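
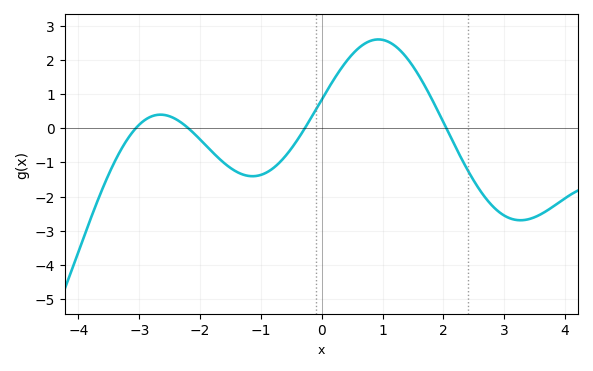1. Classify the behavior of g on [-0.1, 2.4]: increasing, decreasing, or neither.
neither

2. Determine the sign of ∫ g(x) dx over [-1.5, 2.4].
positive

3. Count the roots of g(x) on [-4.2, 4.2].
4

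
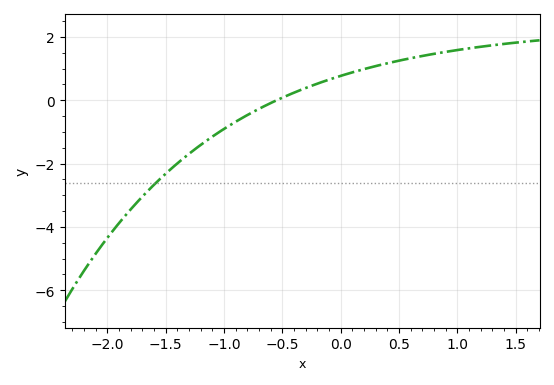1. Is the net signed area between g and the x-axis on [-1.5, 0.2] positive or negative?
negative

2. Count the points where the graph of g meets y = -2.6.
1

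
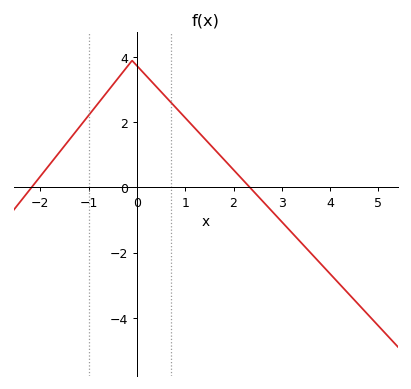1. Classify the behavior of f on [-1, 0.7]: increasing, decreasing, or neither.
neither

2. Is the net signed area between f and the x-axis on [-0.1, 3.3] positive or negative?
positive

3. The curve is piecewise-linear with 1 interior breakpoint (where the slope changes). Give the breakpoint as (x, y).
(-0.1, 3.9)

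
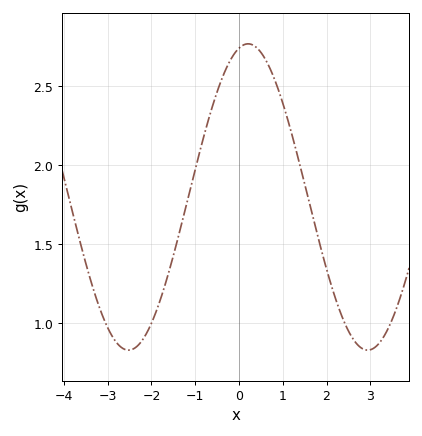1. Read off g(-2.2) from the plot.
0.9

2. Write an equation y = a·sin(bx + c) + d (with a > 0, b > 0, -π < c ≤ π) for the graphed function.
y = 0.97sin(1.1x + 1.3) + 1.8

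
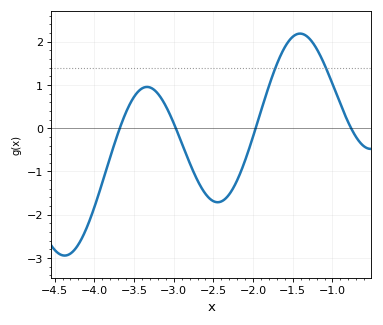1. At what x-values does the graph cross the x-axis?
-3.7, -3, -2, -0.8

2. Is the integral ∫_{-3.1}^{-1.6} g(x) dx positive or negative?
negative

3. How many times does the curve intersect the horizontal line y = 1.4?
2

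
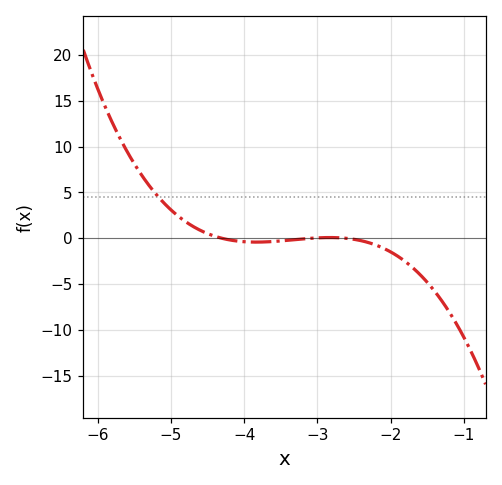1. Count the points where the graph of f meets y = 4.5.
1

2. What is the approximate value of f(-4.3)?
0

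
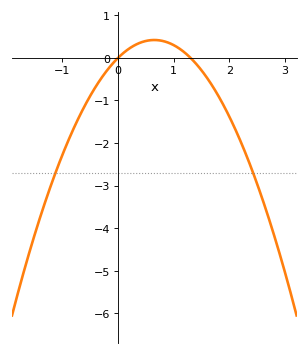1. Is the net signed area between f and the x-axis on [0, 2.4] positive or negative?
negative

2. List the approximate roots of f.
0, 1.3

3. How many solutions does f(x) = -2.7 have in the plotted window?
2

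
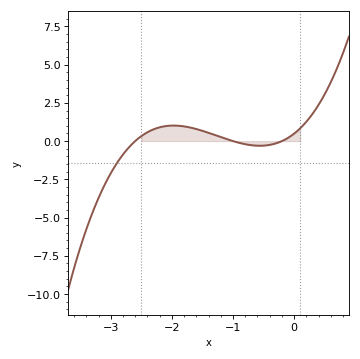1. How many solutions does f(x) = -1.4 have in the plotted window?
1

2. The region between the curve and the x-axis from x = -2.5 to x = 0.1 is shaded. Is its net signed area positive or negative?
positive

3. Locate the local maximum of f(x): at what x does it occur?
-2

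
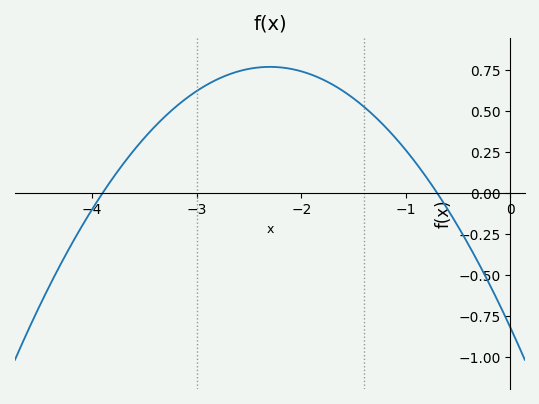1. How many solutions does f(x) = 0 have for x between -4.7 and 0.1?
2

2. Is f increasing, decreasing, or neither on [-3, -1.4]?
neither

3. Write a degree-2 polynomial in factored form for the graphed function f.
y = -0.3(x + 3.9)(x + 0.7)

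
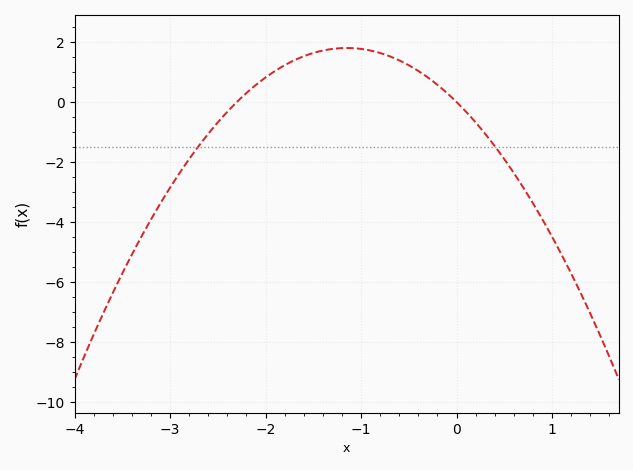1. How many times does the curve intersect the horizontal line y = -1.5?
2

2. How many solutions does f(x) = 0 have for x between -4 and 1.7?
2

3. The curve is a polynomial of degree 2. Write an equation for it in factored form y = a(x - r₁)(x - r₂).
y = -1.36(x + 2.3)(x - 0)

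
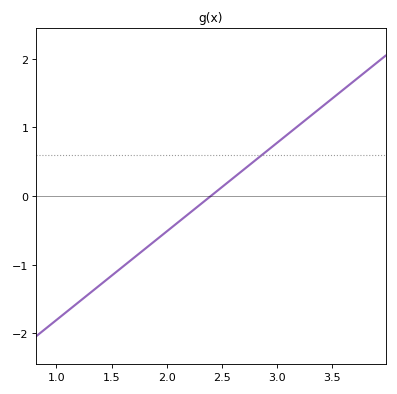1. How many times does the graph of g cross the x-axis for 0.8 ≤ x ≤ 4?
1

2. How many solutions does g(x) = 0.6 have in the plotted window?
1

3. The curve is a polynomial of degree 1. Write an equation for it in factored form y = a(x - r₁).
y = 1.29(x - 2.4)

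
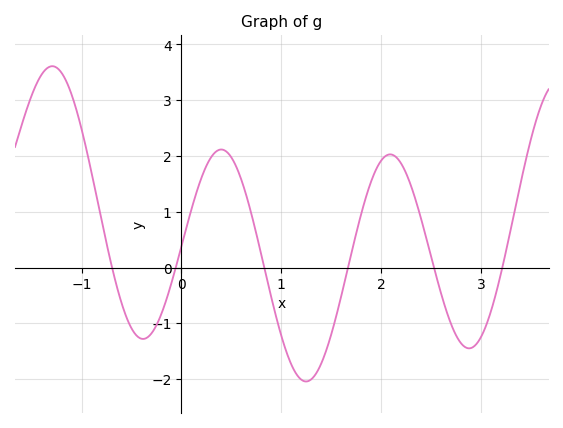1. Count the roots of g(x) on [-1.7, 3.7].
6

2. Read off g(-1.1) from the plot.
3.1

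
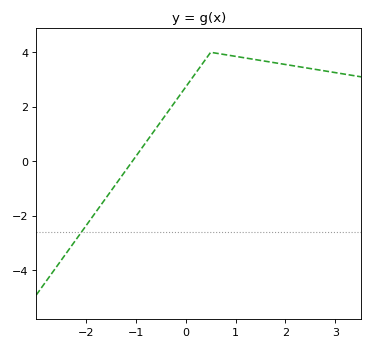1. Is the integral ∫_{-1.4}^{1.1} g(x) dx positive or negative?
positive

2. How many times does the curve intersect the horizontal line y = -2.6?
1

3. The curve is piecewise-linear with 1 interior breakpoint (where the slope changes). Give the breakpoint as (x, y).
(0.5, 4)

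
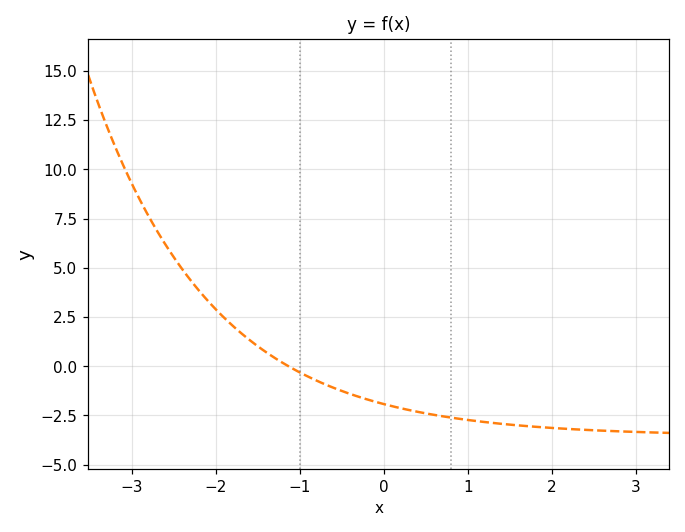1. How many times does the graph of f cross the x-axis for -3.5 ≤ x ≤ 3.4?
1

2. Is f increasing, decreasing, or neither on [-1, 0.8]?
decreasing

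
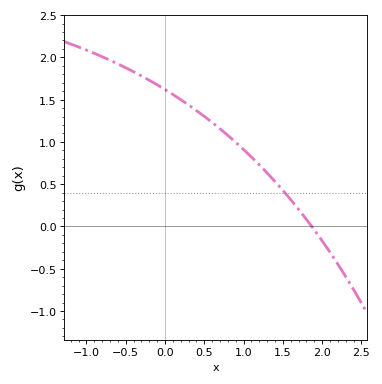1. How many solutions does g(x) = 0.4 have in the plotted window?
1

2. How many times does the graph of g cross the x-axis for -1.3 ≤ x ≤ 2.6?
1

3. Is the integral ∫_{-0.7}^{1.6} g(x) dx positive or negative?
positive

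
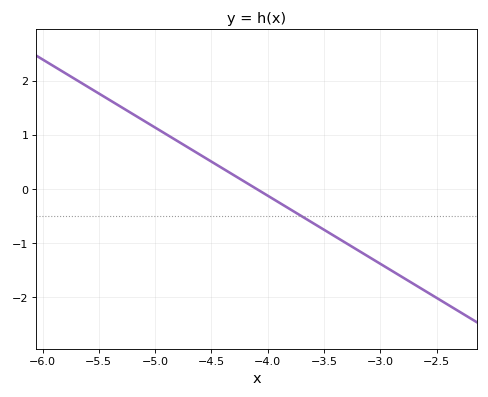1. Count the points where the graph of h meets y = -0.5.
1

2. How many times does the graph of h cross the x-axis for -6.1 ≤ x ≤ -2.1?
1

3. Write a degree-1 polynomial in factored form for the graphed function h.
y = -1.26(x + 4.1)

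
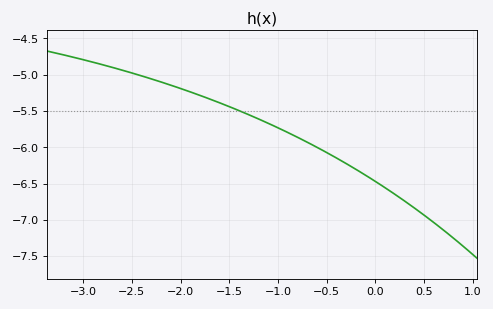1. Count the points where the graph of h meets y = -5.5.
1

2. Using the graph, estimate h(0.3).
-6.74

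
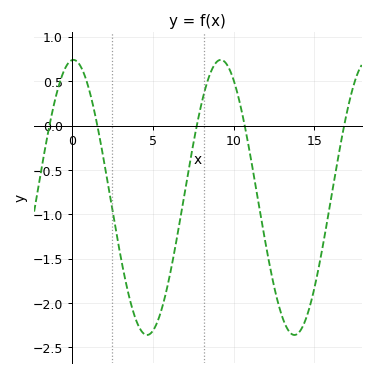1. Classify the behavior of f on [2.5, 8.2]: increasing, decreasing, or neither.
neither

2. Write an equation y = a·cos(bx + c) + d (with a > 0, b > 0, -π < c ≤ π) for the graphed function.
y = 1.55cos(0.69x - 0.07) - 0.81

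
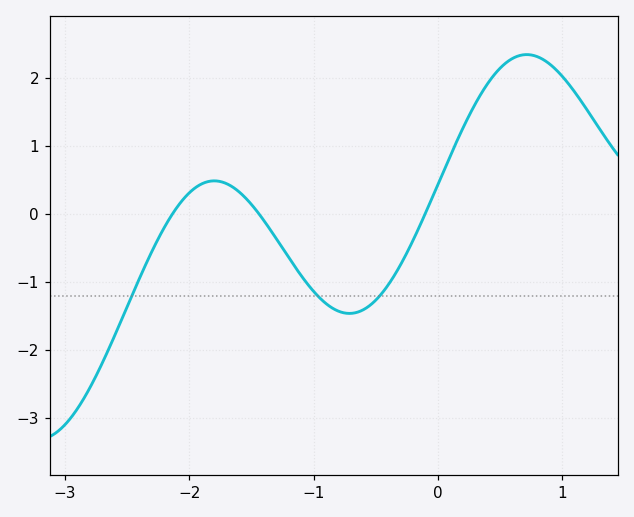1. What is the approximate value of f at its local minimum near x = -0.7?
-1.5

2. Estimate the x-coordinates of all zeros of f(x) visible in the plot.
-2.1, -1.4, -0.1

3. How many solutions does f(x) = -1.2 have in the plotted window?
3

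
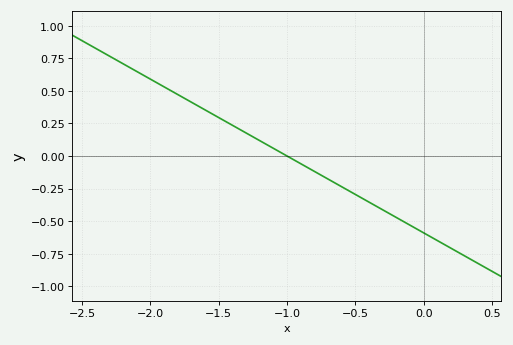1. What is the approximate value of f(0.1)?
-0.649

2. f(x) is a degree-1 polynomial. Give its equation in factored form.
y = -0.59(x + 1)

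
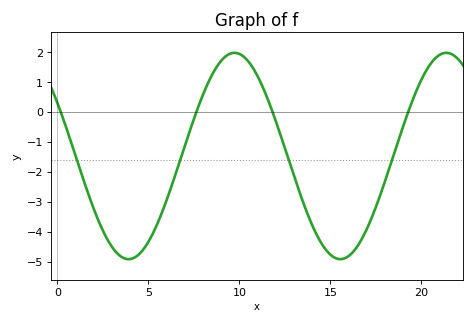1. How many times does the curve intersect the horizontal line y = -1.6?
4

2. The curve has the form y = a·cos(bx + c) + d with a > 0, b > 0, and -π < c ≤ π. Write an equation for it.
y = 3.45cos(0.54x + 1.03) - 1.47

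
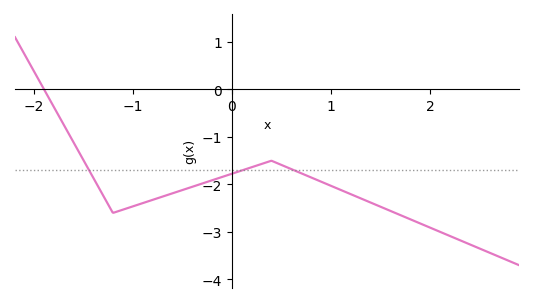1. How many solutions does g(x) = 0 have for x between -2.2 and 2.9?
1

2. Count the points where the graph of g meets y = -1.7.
3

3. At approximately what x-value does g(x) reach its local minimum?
-1.2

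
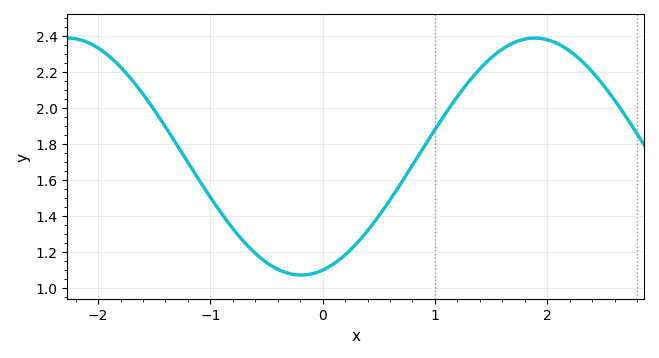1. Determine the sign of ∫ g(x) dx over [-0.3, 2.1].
positive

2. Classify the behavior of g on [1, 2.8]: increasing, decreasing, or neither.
neither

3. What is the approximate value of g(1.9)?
2.39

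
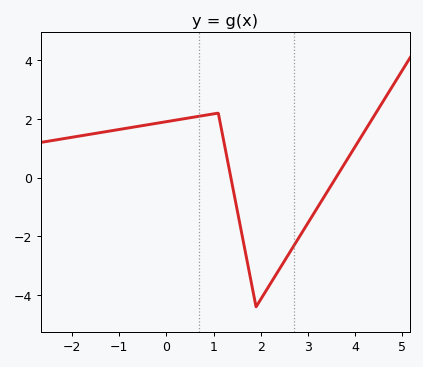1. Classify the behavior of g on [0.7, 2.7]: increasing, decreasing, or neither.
neither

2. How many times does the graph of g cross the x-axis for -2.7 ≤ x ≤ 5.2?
2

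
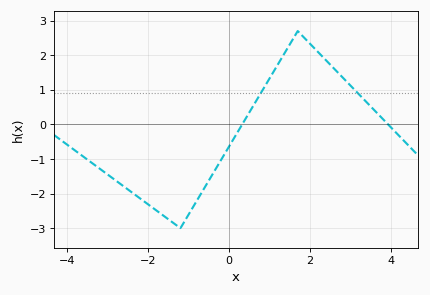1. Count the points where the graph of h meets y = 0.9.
2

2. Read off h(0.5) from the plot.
0.341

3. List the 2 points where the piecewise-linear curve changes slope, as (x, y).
(-1.2, -3); (1.7, 2.7)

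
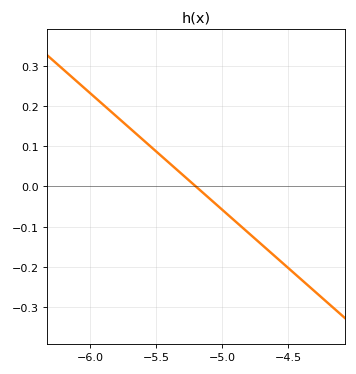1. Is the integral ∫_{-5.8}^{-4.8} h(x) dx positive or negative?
positive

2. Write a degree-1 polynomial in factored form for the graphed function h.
y = -0.29(x + 5.2)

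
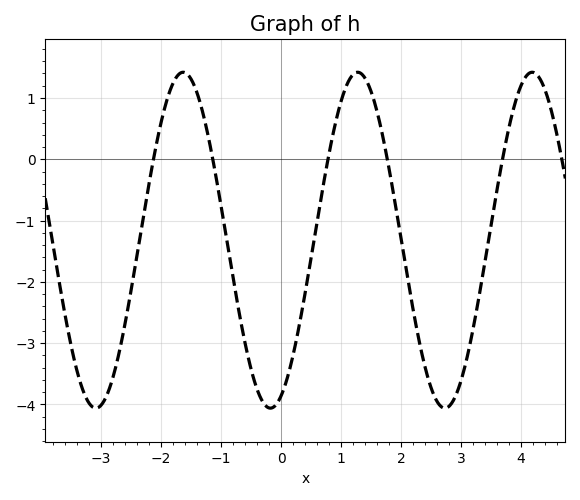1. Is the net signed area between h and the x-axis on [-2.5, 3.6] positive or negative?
negative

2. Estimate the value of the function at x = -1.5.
1.3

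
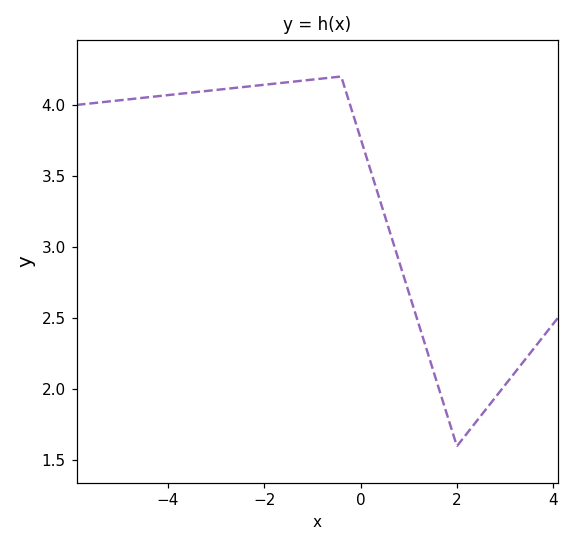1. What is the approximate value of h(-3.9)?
4.07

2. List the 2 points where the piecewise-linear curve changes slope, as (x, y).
(-0.4, 4.2); (2, 1.6)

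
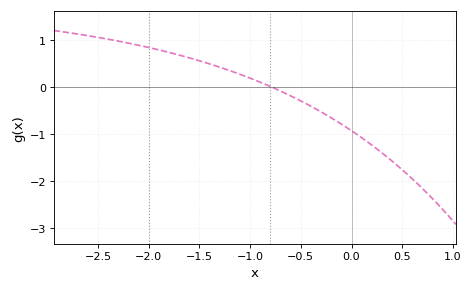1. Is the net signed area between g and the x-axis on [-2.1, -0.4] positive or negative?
positive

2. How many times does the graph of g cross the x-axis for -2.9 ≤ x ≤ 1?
1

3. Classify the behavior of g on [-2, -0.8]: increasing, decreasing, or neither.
decreasing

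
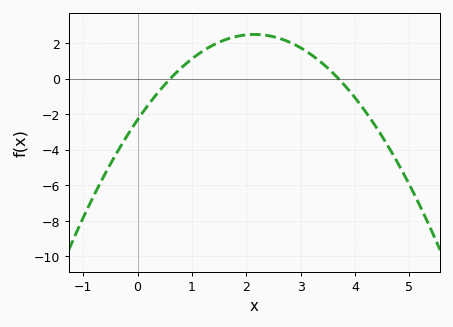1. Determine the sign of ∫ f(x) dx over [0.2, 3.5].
positive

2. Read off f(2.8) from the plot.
2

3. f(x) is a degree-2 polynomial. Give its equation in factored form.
y = -1.04(x - 0.6)(x - 3.7)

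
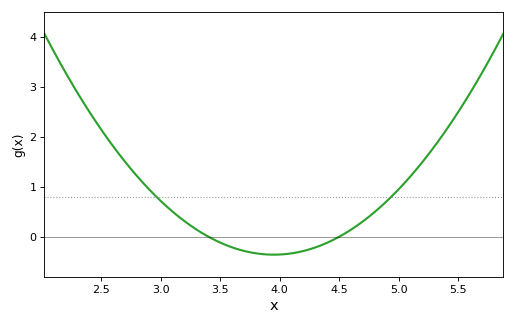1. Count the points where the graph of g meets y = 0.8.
2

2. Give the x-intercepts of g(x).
3.4, 4.5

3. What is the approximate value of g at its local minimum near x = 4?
-0.36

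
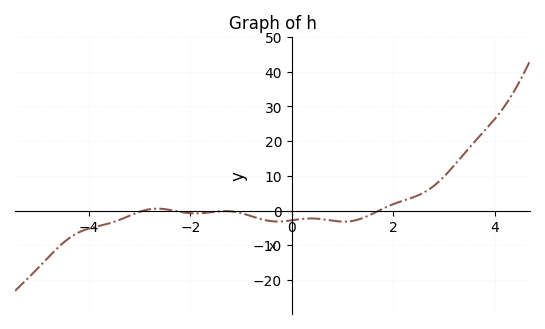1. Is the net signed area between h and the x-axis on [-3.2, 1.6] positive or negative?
negative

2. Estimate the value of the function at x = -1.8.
-1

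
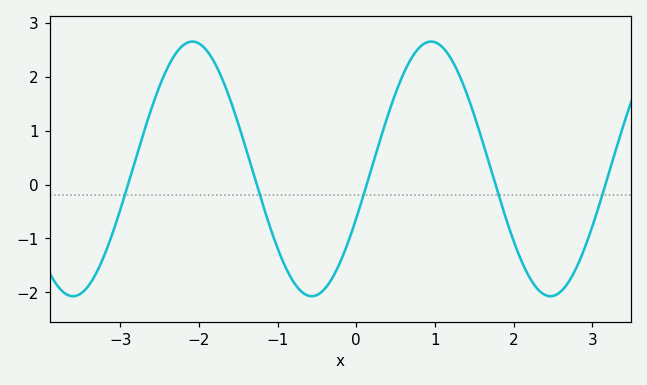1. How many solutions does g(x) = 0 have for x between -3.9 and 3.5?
5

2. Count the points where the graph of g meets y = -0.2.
5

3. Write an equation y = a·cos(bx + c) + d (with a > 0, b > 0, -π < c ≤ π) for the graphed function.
y = 2.36cos(2.07x - 1.97) + 0.29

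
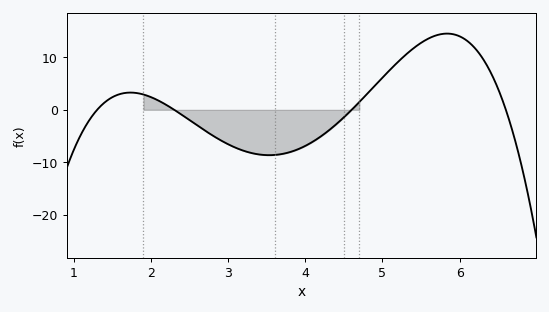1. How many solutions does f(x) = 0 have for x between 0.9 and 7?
4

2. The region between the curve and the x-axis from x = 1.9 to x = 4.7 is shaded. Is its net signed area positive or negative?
negative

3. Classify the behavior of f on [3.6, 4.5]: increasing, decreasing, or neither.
increasing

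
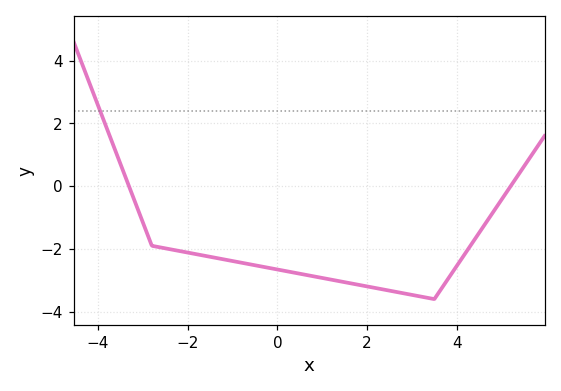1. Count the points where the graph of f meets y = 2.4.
1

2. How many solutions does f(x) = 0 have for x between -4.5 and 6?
2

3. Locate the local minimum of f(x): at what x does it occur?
3.4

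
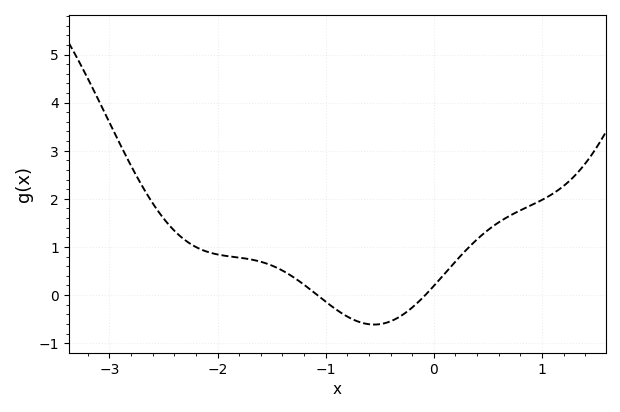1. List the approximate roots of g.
-1.08, -0.079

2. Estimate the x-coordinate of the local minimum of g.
-0.551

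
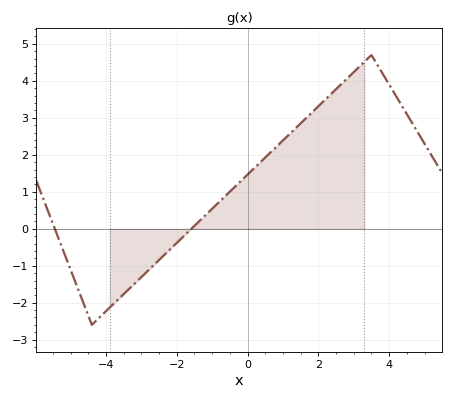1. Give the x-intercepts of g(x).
-5.45, -1.59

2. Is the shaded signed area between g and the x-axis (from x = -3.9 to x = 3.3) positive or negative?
positive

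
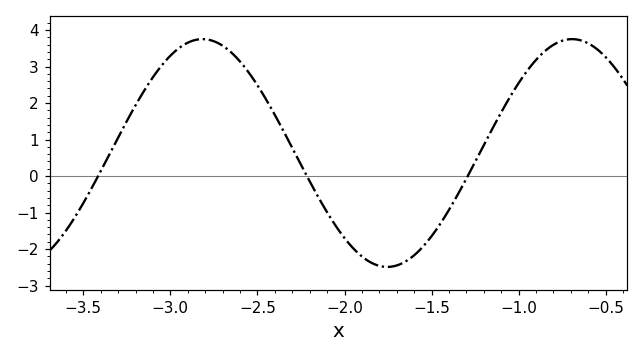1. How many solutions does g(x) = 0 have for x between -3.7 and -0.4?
3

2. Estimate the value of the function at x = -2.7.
3.6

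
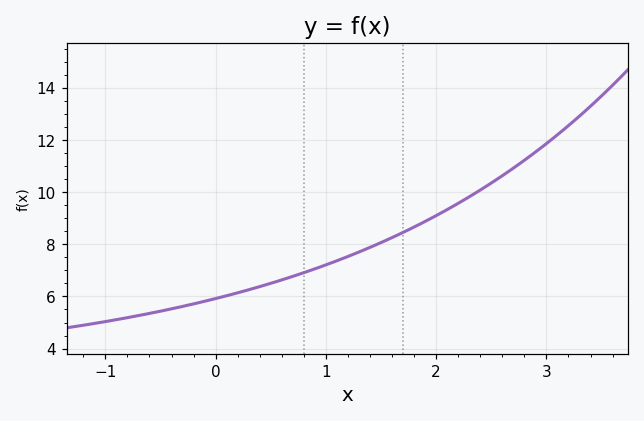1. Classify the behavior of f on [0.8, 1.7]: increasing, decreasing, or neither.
increasing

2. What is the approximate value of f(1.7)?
8.46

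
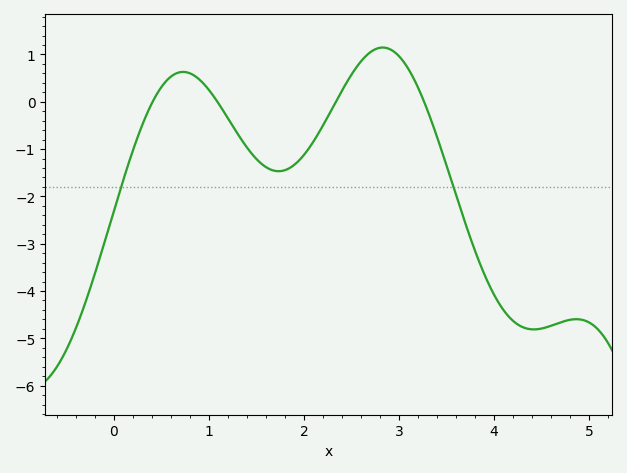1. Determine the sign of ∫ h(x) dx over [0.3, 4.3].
negative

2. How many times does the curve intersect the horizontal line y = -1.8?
2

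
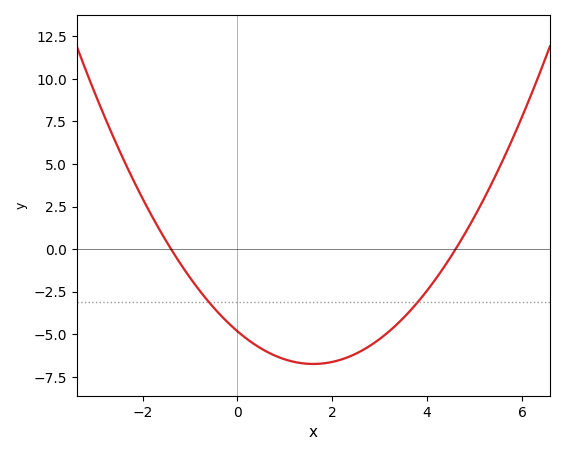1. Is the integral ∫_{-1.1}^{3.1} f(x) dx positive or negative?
negative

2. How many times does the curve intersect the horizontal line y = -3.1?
2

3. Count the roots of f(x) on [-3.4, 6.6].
2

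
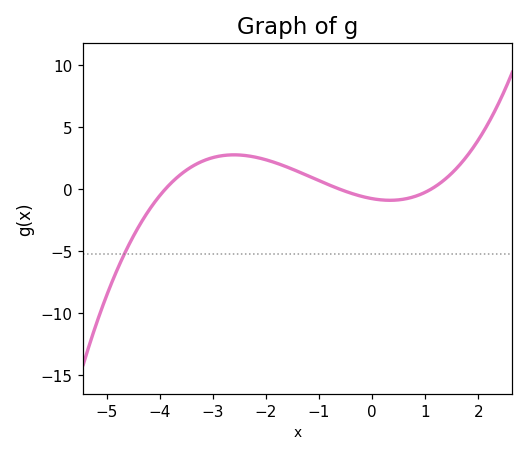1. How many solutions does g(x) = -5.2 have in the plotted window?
1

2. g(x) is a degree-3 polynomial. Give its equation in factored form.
y = 0.29(x + 3.9)(x + 0.6)(x - 1.1)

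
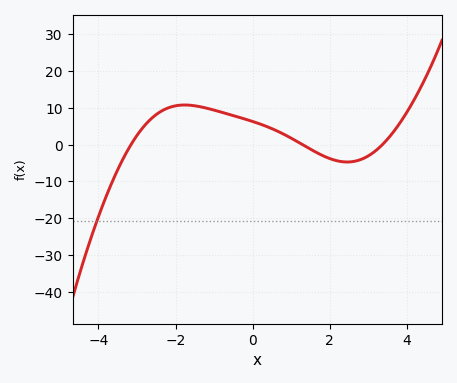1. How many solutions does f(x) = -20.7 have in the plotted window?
1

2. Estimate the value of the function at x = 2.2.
-4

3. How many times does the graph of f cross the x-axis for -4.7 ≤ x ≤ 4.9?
3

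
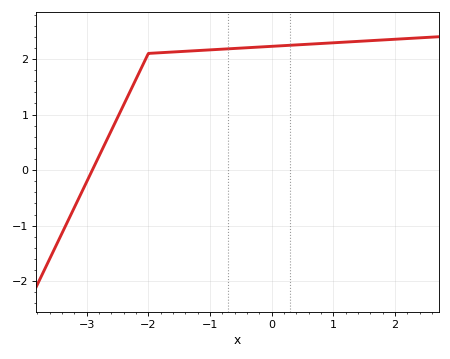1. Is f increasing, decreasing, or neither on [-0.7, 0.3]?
increasing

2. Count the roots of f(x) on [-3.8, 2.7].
1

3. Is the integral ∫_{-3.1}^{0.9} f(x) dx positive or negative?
positive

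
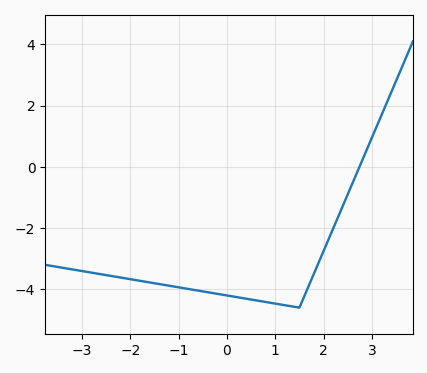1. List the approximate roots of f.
2.8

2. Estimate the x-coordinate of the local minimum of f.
1.4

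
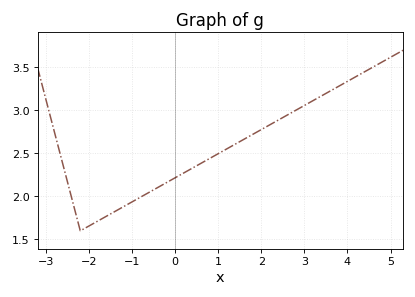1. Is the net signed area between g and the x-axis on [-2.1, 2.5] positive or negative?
positive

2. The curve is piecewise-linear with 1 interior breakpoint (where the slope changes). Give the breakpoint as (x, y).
(-2.2, 1.6)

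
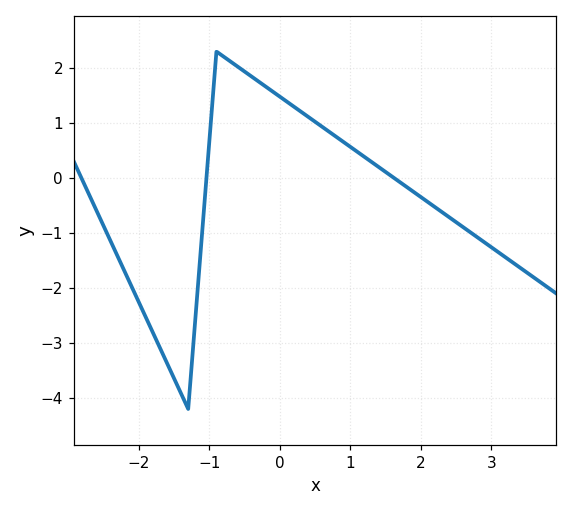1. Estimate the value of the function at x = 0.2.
1.3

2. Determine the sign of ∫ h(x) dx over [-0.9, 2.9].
positive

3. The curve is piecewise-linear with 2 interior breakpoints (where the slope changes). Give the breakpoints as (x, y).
(-1.3, -4.2); (-0.9, 2.3)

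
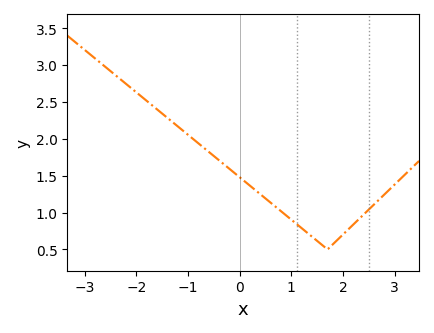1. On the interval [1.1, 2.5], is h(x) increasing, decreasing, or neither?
neither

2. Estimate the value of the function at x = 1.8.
0.568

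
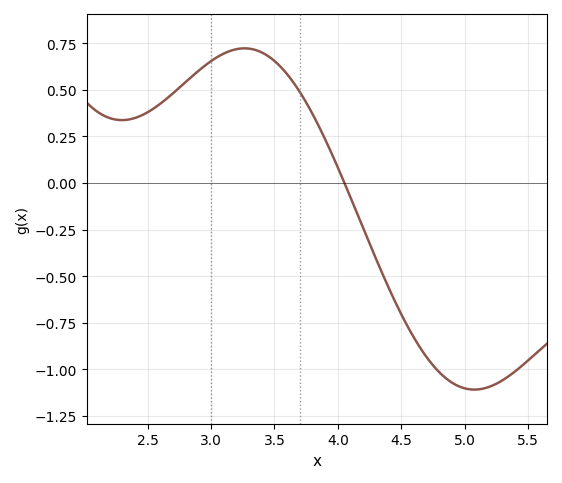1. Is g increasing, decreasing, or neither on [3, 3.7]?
neither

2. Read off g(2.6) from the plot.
0.45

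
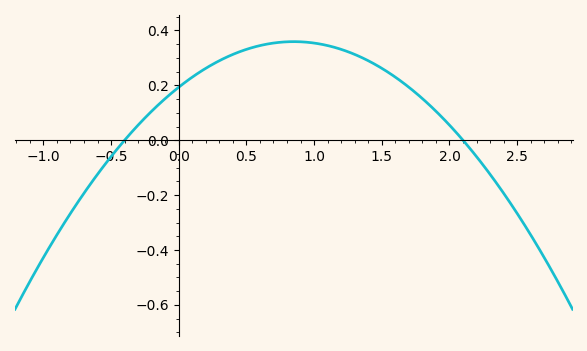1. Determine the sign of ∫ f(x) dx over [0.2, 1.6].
positive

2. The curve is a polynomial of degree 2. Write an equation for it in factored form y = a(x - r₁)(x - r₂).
y = -0.23(x + 0.4)(x - 2.1)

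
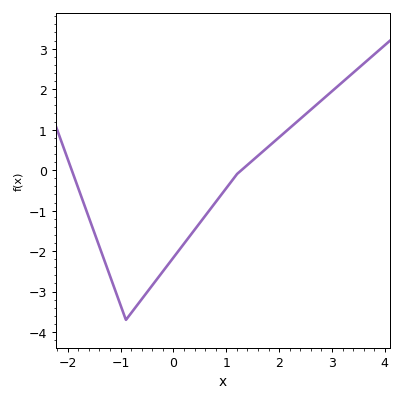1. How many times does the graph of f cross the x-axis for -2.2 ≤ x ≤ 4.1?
2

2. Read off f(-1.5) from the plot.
-1.53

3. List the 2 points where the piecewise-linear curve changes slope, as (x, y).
(-0.9, -3.7); (1.2, -0.1)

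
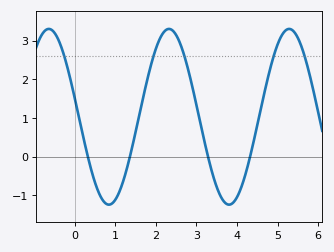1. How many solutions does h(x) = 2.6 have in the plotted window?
5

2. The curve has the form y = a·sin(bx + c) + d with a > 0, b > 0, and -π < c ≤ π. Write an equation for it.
y = 2.27sin(2.12x + 2.93) + 1.03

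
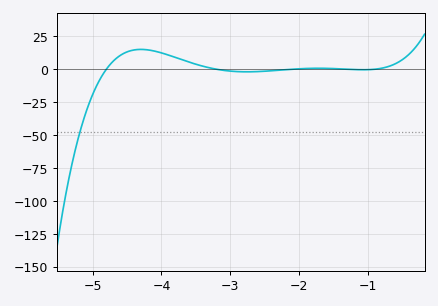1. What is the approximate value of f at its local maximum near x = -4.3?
16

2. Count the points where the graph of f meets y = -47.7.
1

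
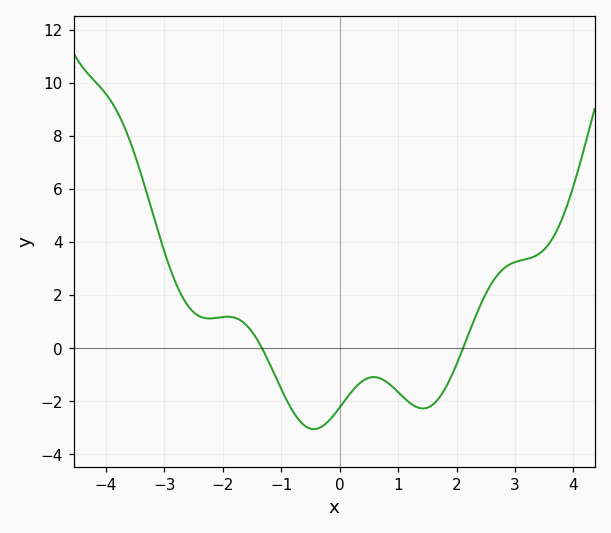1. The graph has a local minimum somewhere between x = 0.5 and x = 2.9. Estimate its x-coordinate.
1.4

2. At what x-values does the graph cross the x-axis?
-1.4, 2.2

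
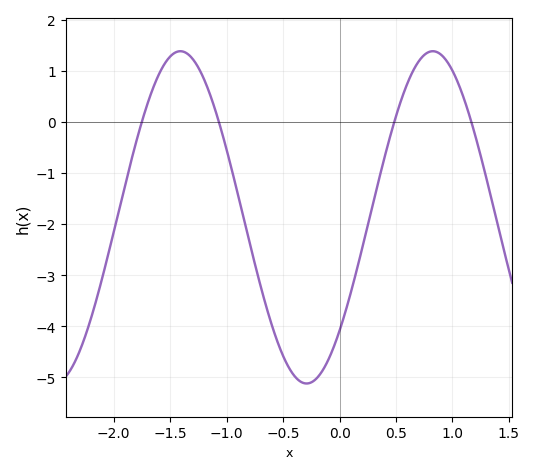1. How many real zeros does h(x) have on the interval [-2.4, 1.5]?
4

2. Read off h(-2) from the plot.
-2.2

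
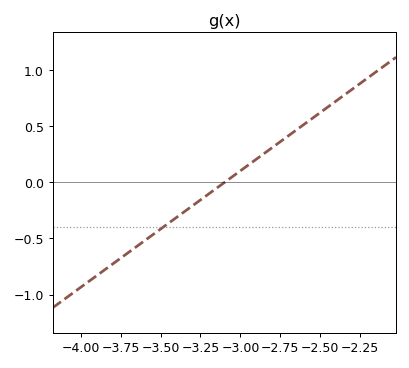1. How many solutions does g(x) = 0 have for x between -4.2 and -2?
1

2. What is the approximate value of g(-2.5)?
0.624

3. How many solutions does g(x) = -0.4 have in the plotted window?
1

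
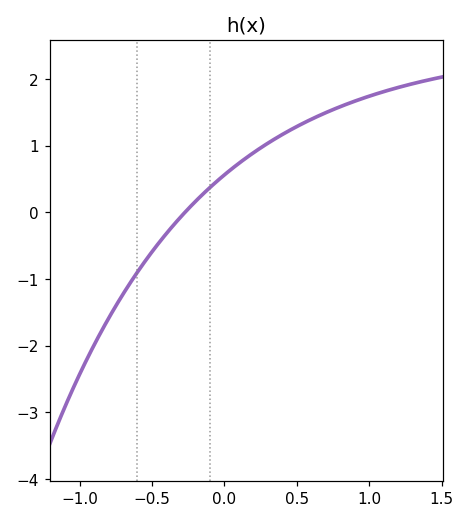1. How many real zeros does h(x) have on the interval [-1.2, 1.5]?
1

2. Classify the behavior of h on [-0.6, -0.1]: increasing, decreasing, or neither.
increasing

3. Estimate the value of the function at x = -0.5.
-0.594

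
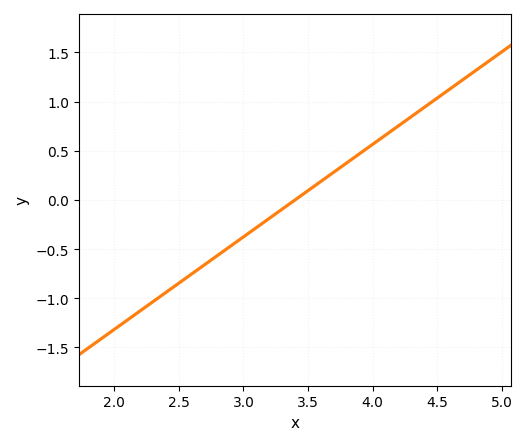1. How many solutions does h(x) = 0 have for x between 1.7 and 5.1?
1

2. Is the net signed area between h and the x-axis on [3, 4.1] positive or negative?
positive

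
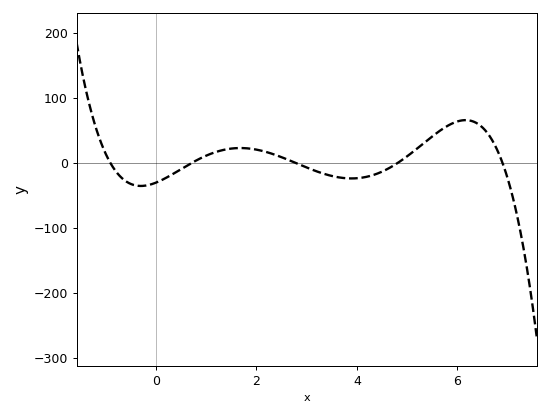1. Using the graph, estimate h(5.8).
60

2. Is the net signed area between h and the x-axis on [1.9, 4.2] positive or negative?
negative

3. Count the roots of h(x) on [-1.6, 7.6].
5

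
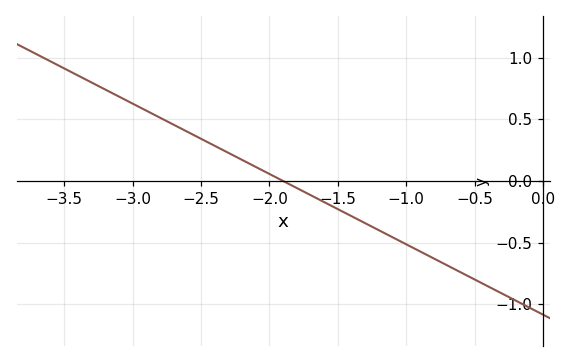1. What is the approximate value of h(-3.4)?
0.855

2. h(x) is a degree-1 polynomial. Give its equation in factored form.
y = -0.57(x + 1.9)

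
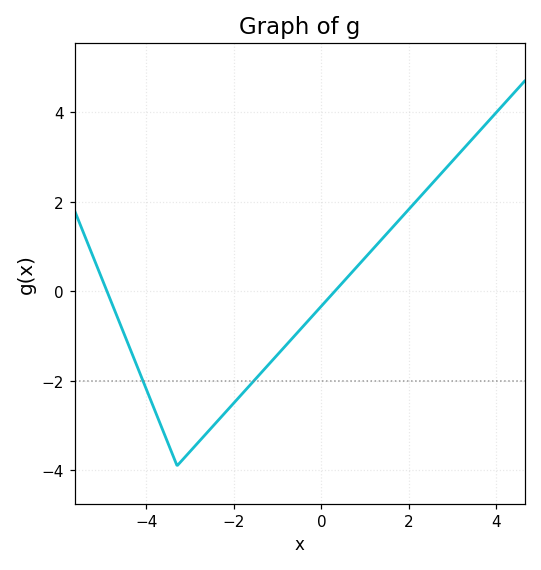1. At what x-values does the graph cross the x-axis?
-5, 0.4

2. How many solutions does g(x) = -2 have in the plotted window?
2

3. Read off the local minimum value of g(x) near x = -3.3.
-3.8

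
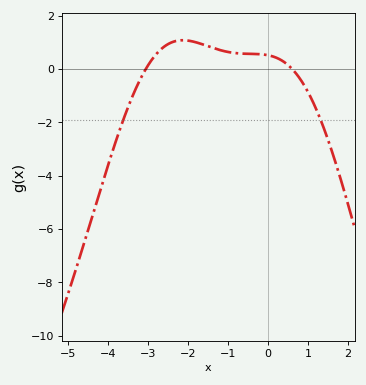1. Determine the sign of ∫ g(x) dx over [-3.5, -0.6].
positive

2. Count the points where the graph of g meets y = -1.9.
2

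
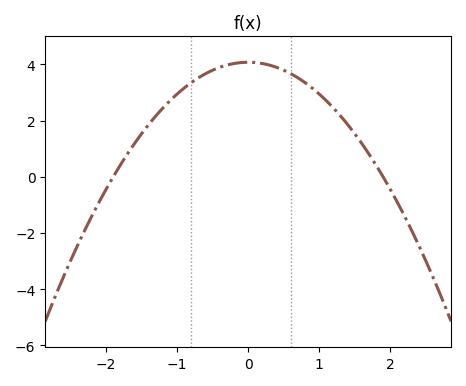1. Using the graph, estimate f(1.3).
2.17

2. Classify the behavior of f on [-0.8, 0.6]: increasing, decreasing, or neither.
neither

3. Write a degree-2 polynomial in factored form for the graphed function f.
y = -1.13(x + 1.9)(x - 1.9)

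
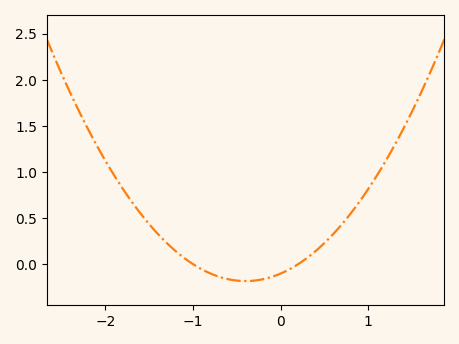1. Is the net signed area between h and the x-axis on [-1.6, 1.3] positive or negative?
positive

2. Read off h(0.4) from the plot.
0.143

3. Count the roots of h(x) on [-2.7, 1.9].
2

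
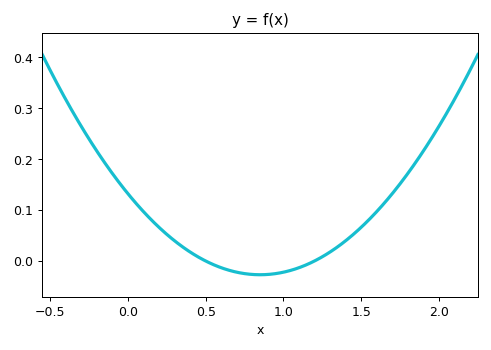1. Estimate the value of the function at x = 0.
0.13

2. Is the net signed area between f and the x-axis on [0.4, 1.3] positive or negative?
negative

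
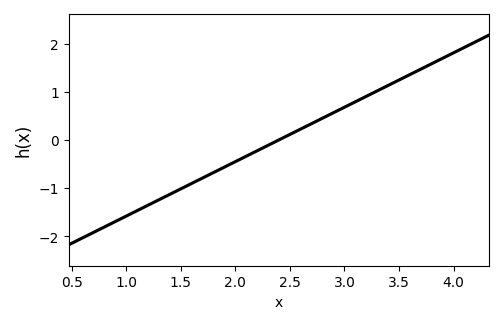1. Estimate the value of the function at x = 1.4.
-1.1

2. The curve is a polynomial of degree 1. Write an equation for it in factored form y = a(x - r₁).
y = 1.13(x - 2.4)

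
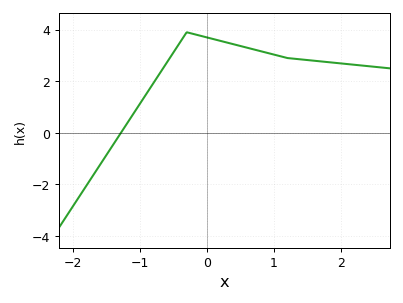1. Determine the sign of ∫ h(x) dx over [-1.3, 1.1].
positive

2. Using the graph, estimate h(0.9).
3.1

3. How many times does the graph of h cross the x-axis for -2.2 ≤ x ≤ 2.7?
1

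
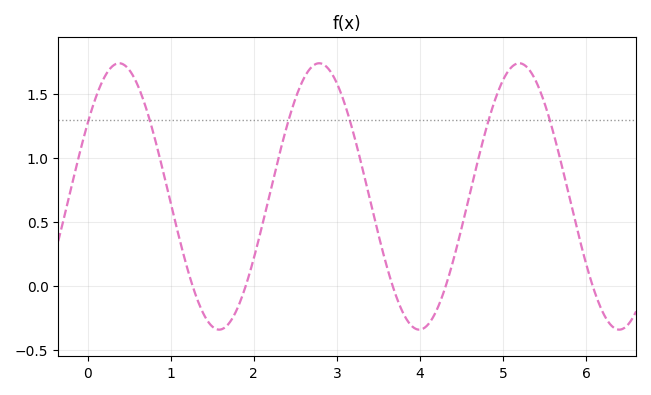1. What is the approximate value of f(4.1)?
-0.298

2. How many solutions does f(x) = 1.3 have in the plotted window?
6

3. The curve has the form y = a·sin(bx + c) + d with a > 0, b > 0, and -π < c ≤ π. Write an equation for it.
y = 1.04sin(2.61x + 0.58) + 0.7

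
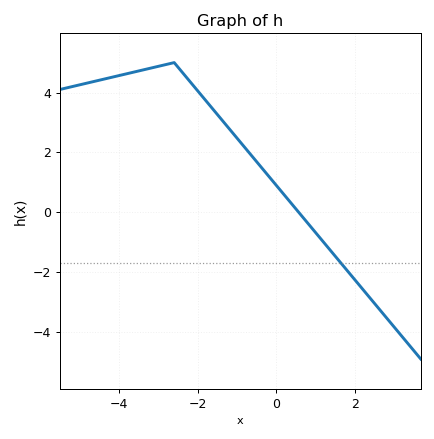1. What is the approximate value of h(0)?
0.8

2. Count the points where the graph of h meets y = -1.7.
1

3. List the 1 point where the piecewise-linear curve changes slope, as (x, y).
(-2.6, 5)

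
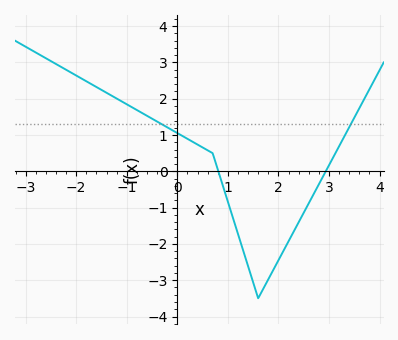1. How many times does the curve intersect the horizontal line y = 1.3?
2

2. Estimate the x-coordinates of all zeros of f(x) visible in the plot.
0.8, 2.9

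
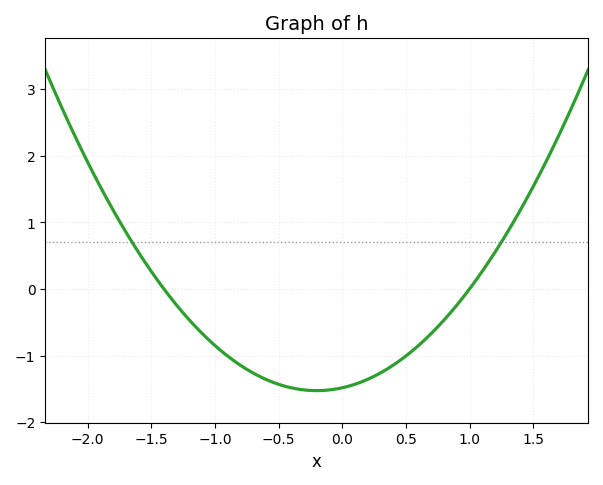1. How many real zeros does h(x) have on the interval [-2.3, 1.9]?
2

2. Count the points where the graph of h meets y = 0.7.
2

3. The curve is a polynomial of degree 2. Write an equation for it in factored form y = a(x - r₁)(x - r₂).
y = 1.06(x + 1.4)(x - 1)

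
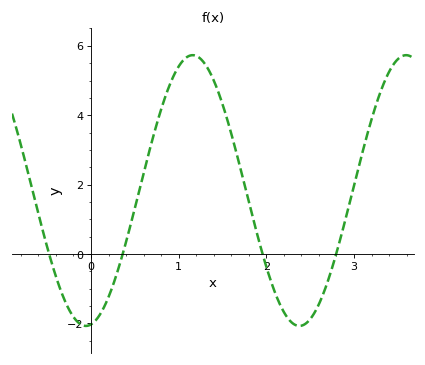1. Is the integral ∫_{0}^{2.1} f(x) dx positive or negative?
positive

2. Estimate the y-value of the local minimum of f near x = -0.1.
-2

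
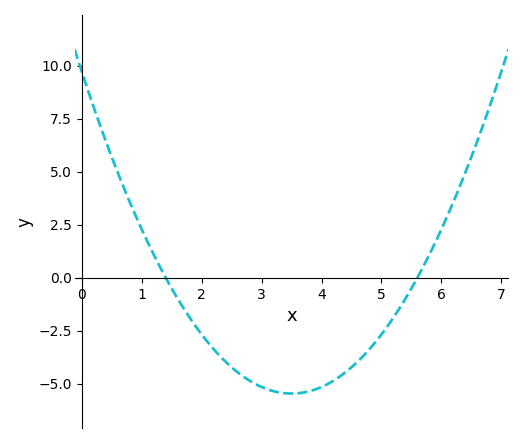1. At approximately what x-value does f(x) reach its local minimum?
3.5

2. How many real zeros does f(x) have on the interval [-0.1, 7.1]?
2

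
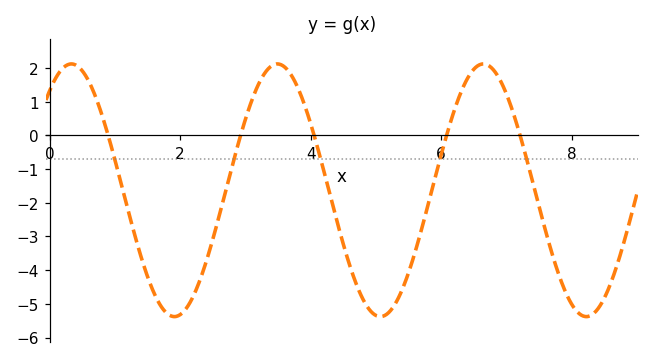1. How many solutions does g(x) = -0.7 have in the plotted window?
5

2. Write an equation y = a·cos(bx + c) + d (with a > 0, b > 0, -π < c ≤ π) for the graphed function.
y = 3.75cos(1.99x - 0.662) - 1.63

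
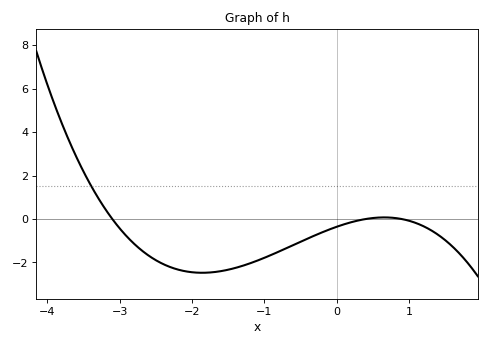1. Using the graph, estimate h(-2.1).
-2.4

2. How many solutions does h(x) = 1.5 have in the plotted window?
1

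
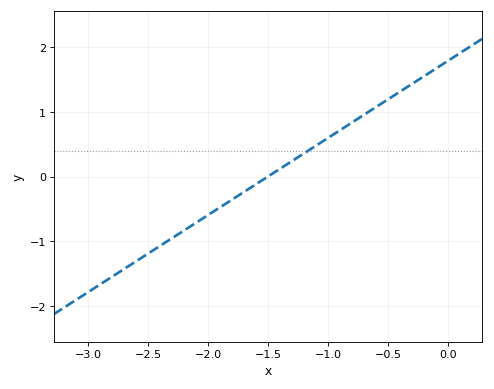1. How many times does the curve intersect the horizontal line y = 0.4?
1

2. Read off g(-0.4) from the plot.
1.3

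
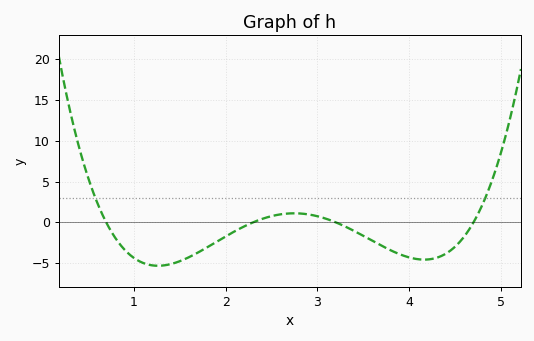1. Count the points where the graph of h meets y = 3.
2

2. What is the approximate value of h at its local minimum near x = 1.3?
-5.5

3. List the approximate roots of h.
0.7, 2.3, 3.2, 4.7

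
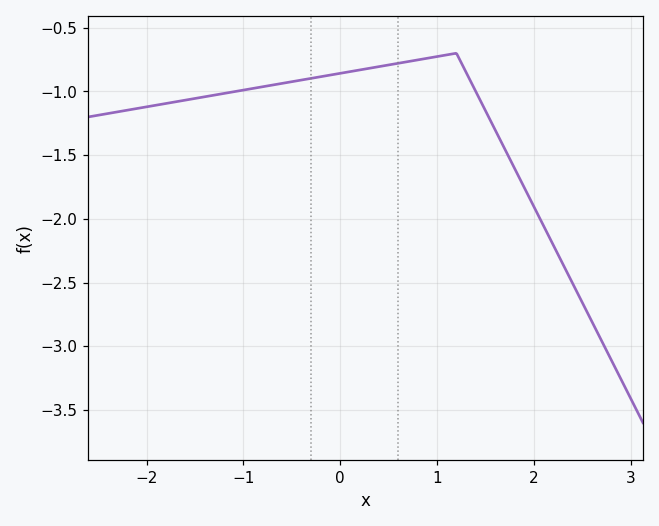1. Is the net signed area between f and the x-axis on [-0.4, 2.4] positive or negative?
negative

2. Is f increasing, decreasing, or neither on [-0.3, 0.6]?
increasing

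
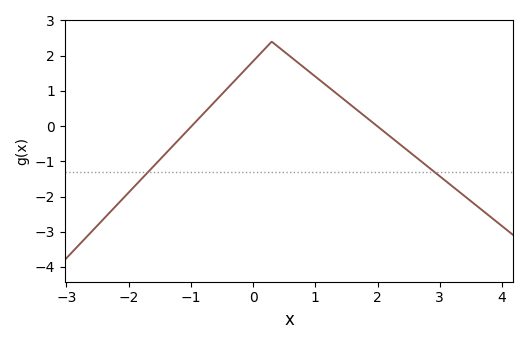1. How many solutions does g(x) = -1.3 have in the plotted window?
2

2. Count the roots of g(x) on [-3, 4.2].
2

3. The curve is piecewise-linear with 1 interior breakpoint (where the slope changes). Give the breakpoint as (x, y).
(0.3, 2.4)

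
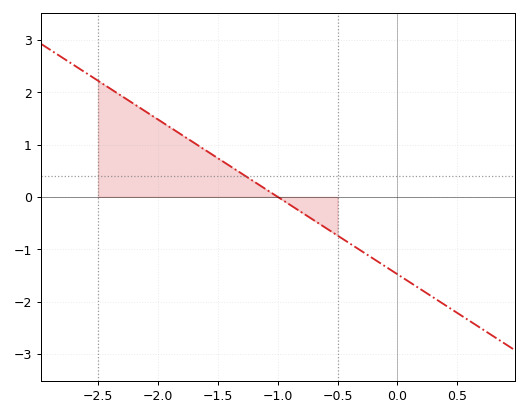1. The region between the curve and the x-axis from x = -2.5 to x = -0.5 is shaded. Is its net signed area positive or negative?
positive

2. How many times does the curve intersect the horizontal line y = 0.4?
1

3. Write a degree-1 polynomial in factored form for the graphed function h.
y = -1.48(x + 1)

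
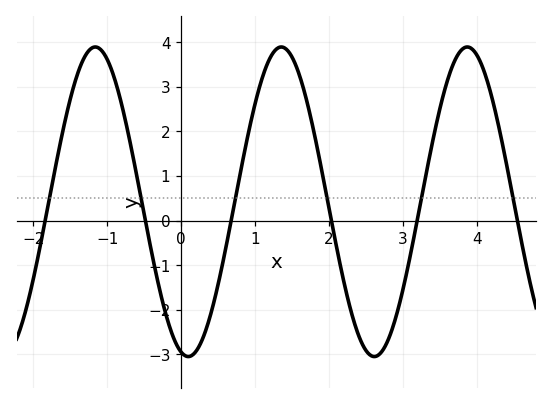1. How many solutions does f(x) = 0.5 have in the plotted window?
6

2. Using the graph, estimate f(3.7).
3.59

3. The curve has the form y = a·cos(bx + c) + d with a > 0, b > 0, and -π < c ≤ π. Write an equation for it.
y = 3.47cos(2.5x + 2.9) + 0.42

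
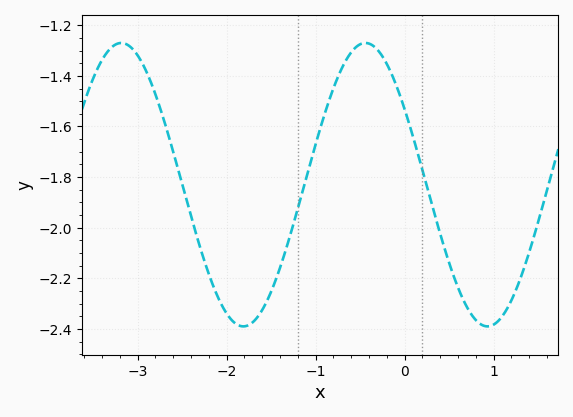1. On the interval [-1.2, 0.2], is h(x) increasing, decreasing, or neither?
neither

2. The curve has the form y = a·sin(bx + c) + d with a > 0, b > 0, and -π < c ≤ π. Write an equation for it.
y = 0.56sin(2.3x + 2.6) - 1.83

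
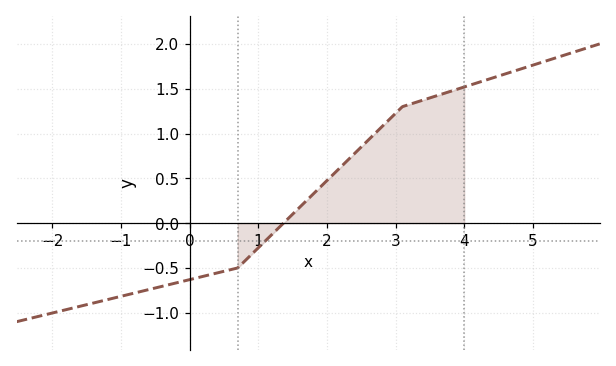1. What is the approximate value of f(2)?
0.45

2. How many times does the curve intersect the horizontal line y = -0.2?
1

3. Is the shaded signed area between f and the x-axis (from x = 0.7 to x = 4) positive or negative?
positive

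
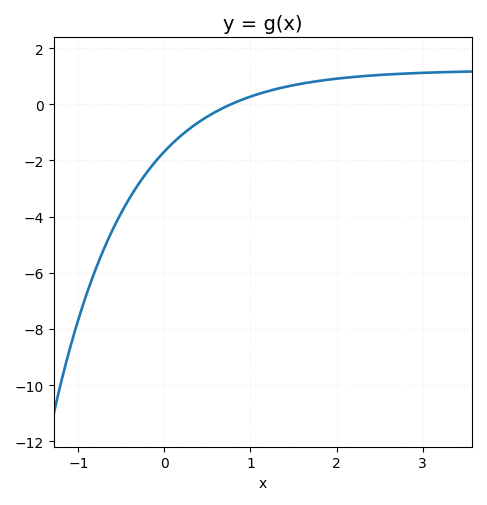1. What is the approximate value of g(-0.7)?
-5.13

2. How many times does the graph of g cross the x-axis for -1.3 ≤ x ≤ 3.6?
1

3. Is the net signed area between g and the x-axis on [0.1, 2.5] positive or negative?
positive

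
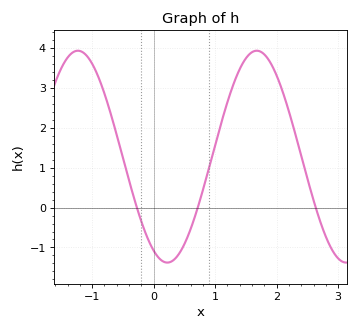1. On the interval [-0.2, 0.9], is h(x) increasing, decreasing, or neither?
neither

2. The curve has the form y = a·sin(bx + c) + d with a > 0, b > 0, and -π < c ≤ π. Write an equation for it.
y = 2.66sin(2.2x - 2.1) + 1.28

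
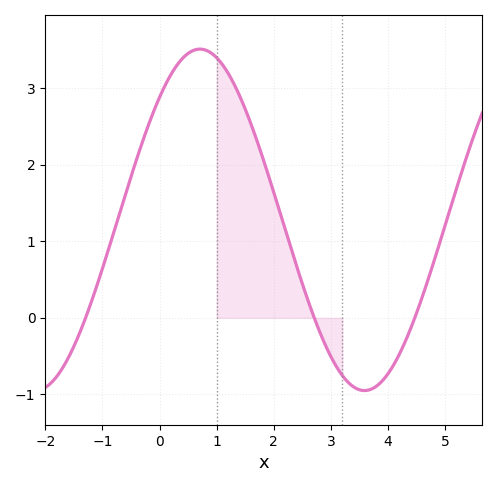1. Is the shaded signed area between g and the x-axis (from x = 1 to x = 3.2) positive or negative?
positive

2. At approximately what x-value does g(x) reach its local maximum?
0.8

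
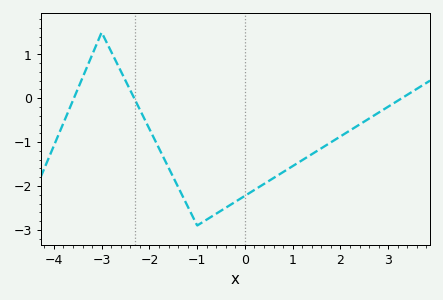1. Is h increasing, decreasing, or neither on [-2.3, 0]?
neither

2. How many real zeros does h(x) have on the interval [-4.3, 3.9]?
3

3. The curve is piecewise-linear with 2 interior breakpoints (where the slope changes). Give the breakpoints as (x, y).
(-3, 1.5); (-1, -2.9)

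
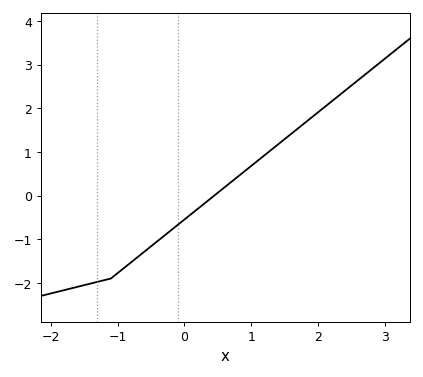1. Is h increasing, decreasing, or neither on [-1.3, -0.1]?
increasing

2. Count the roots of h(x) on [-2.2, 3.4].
1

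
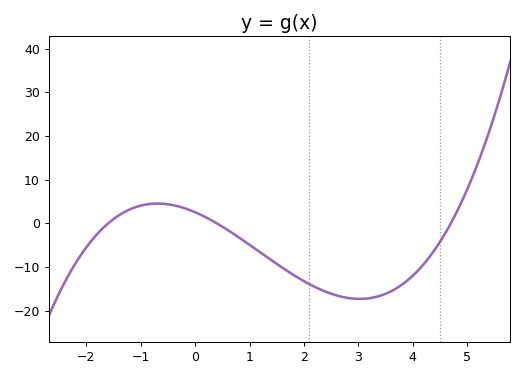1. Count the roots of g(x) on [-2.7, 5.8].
3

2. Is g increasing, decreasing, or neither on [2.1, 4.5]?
neither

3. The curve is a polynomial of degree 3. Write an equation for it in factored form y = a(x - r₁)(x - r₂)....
y = 0.85(x + 1.6)(x - 0.4)(x - 4.7)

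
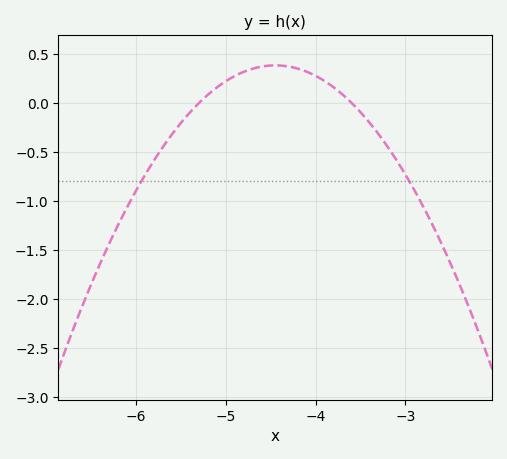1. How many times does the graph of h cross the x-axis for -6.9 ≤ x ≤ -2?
2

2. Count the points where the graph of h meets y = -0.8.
2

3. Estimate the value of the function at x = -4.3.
0.35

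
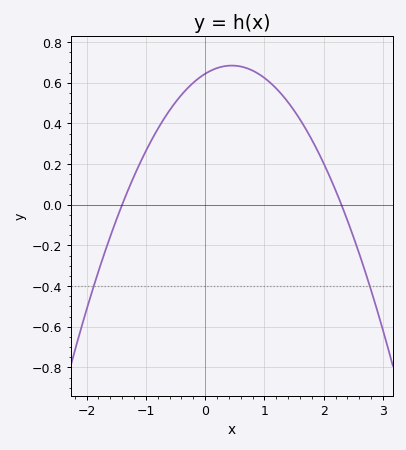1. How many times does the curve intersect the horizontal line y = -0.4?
2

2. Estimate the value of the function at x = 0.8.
0.66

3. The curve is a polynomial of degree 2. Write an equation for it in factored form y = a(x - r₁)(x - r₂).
y = -0.2(x + 1.4)(x - 2.3)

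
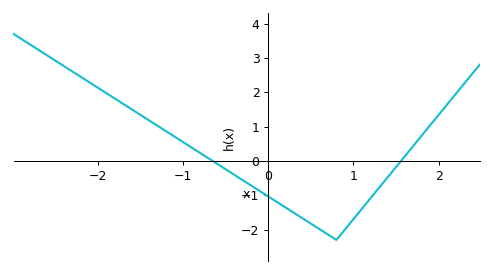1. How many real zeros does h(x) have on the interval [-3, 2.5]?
2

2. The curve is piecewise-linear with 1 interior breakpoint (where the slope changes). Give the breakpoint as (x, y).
(0.8, -2.3)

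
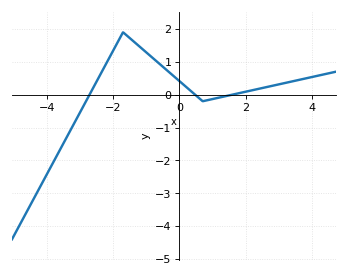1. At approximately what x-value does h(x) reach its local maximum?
-1.8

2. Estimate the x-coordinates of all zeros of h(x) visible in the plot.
-2.8, 0.4, 1.6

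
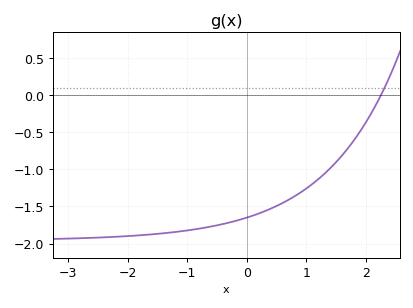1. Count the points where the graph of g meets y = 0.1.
1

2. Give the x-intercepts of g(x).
2.25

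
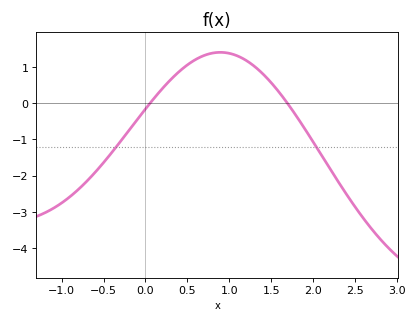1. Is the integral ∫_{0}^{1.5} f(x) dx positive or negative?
positive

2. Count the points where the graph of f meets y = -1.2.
2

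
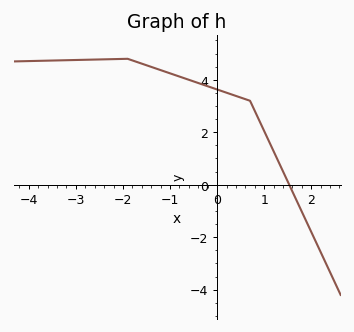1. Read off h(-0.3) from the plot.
3.8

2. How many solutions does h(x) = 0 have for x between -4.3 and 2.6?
1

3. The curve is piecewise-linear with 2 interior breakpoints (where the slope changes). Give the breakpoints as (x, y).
(-1.9, 4.8); (0.7, 3.2)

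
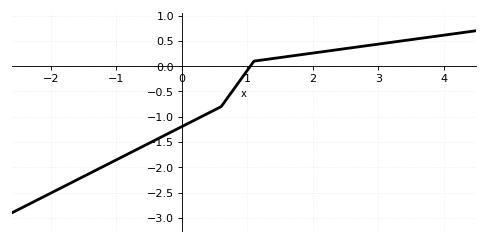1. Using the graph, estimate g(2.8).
0.4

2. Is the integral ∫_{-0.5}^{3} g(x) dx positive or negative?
negative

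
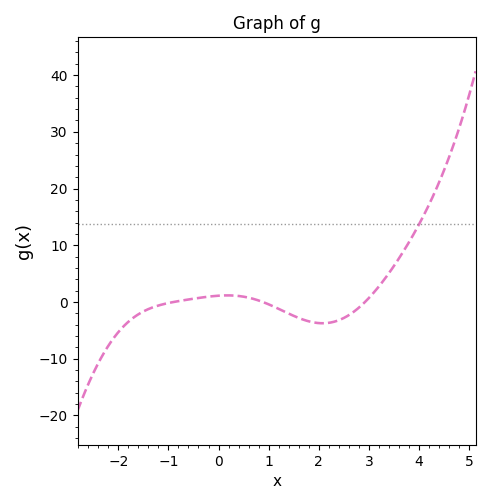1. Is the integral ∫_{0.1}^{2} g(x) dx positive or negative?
negative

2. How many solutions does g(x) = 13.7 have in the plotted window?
1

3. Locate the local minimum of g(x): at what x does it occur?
2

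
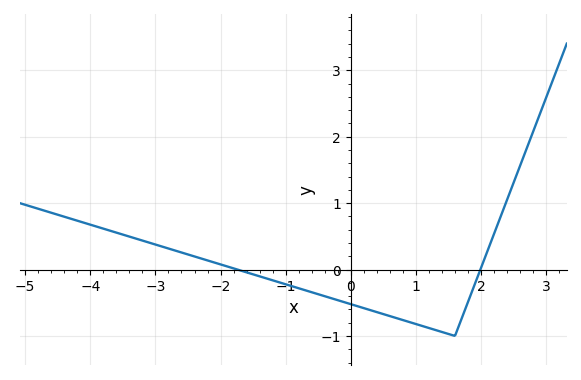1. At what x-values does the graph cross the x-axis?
-1.74, 1.99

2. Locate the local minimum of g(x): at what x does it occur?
1.6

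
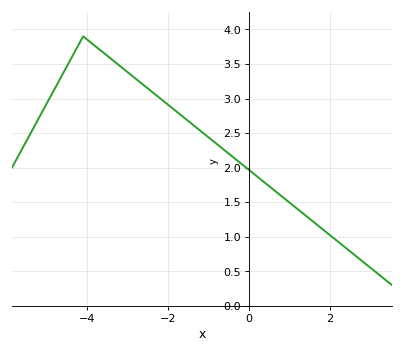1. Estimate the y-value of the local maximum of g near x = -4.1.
3.9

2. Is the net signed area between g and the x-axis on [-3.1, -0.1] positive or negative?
positive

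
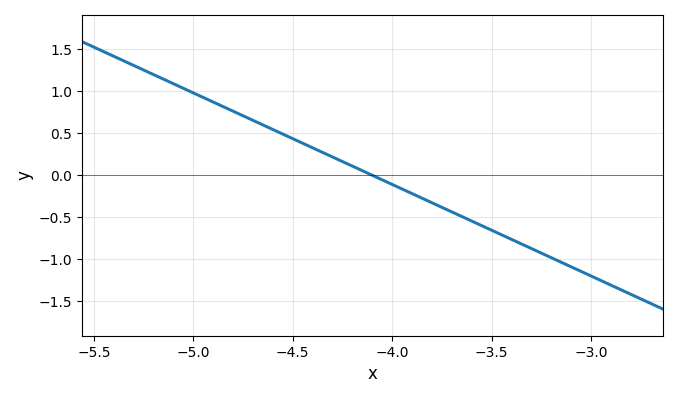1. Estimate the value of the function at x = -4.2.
0.1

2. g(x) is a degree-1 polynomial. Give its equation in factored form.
y = -1.09(x + 4.1)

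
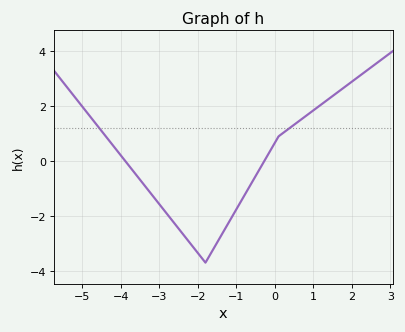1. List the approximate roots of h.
-3.88, -0.272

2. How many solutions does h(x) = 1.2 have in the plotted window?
2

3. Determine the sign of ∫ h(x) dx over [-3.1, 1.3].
negative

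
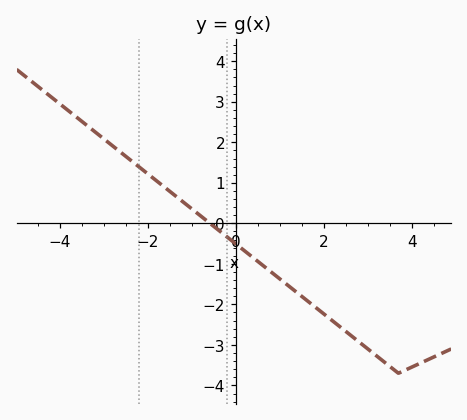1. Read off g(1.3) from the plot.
-1.63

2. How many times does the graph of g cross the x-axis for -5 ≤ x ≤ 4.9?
1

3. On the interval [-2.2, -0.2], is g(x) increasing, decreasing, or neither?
decreasing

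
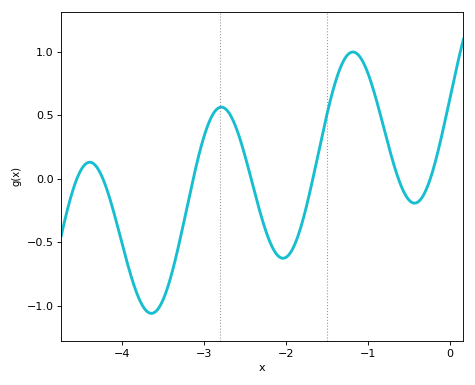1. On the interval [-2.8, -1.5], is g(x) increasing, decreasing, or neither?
neither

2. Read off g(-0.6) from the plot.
-0.05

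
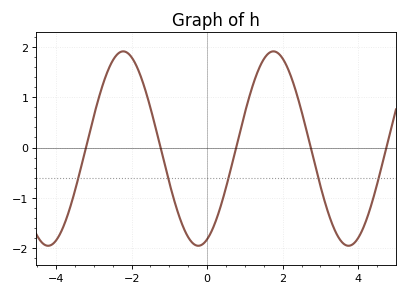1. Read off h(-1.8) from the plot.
1.5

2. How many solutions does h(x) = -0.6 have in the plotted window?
5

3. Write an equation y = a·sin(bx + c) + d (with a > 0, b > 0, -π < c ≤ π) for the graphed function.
y = 1.93sin(1.6x - 1.2) - 0.02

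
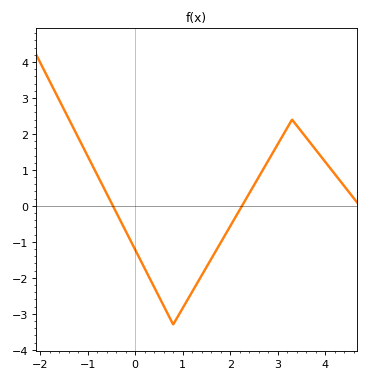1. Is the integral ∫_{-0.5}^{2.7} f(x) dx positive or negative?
negative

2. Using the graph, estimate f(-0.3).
-0.4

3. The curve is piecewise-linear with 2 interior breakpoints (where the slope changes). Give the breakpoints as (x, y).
(0.8, -3.3); (3.3, 2.4)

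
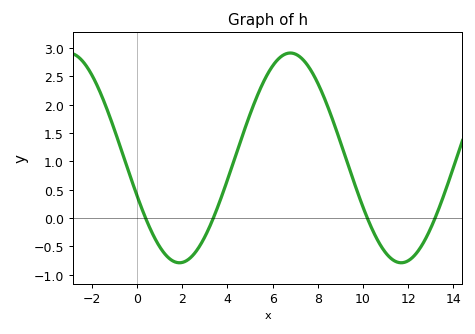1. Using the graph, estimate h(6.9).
2.9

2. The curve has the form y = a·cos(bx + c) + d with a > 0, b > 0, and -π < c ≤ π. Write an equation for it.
y = 1.85cos(0.64x + 1.9) + 1.06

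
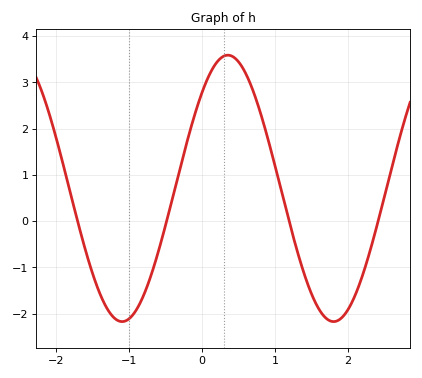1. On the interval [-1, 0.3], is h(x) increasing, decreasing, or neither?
increasing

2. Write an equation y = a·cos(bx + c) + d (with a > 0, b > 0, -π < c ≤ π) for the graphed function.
y = 2.88cos(2.17x - 0.77) + 0.71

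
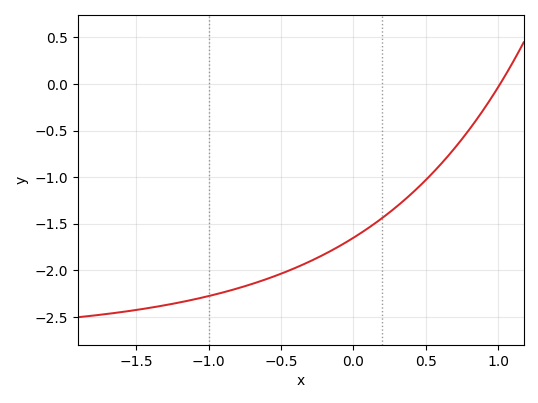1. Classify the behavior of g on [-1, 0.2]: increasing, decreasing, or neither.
increasing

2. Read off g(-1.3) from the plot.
-2.35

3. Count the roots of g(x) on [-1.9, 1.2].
1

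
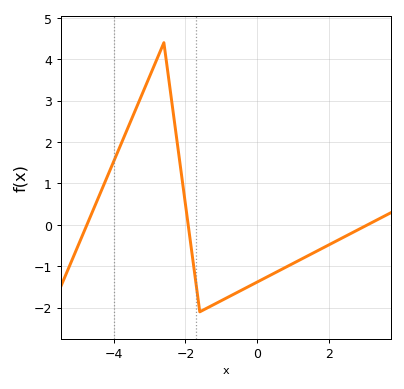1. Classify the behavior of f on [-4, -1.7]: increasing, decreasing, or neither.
neither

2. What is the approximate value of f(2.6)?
-0.215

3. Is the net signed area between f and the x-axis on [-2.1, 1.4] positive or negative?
negative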